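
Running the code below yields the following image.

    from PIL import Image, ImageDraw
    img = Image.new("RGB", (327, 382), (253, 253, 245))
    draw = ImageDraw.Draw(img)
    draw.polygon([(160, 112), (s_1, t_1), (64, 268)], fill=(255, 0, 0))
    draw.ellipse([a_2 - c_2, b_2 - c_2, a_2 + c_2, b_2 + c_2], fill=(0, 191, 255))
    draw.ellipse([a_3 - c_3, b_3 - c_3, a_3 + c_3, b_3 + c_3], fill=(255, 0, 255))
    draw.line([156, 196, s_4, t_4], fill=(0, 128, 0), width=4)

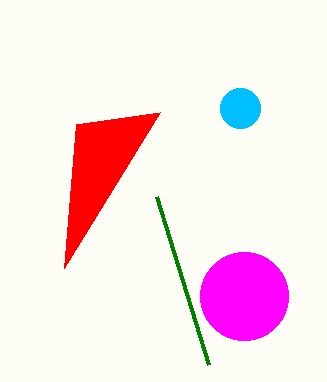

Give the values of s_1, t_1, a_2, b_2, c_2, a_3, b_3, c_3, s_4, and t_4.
s_1 = 76; t_1 = 124; a_2 = 240; b_2 = 108; c_2 = 20; a_3 = 244; b_3 = 296; c_3 = 44; s_4 = 208; t_4 = 364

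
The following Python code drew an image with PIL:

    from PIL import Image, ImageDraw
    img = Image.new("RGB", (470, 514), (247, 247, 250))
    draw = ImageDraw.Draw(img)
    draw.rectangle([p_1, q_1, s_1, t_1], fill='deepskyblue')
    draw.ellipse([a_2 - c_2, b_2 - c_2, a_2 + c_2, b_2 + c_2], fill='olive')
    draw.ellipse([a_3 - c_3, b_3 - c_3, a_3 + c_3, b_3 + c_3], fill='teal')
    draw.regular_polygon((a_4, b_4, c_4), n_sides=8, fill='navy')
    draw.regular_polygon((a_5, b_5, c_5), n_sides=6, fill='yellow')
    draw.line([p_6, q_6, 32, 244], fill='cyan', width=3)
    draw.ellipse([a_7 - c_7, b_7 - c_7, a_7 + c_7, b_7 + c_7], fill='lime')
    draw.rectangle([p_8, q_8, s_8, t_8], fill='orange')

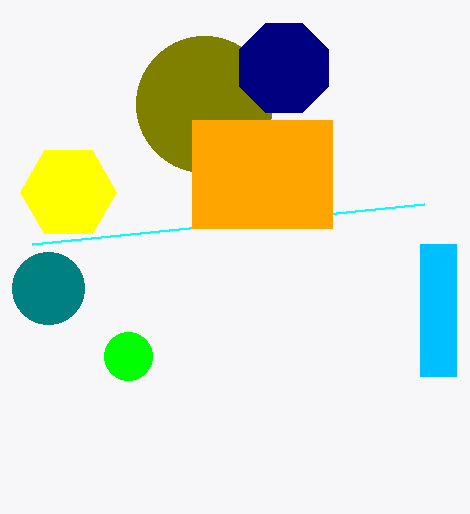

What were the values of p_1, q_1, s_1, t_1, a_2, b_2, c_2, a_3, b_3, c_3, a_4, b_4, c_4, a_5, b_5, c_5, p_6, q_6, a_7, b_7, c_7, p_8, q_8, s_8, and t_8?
p_1 = 420, q_1 = 244, s_1 = 456, t_1 = 376, a_2 = 204, b_2 = 104, c_2 = 68, a_3 = 48, b_3 = 288, c_3 = 36, a_4 = 284, b_4 = 68, c_4 = 48, a_5 = 68, b_5 = 192, c_5 = 48, p_6 = 424, q_6 = 204, a_7 = 128, b_7 = 356, c_7 = 24, p_8 = 192, q_8 = 120, s_8 = 332, t_8 = 228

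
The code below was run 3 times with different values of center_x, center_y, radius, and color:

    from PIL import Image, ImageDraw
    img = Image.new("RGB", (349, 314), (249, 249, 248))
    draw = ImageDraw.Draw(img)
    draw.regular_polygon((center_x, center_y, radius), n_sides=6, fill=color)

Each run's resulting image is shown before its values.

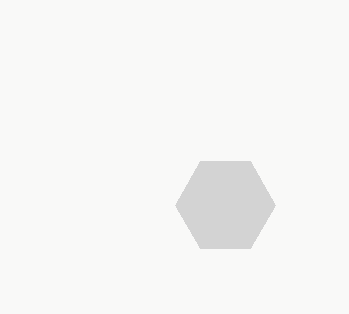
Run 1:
center_x = 225
center_y = 205
radius = 50
color = 'lightgray'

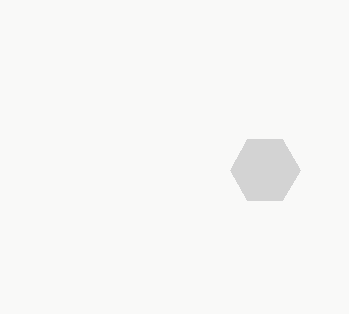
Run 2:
center_x = 265, center_y = 170, radius = 35, color = 'lightgray'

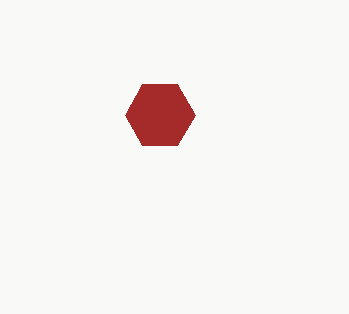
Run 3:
center_x = 160
center_y = 115
radius = 35
color = 'brown'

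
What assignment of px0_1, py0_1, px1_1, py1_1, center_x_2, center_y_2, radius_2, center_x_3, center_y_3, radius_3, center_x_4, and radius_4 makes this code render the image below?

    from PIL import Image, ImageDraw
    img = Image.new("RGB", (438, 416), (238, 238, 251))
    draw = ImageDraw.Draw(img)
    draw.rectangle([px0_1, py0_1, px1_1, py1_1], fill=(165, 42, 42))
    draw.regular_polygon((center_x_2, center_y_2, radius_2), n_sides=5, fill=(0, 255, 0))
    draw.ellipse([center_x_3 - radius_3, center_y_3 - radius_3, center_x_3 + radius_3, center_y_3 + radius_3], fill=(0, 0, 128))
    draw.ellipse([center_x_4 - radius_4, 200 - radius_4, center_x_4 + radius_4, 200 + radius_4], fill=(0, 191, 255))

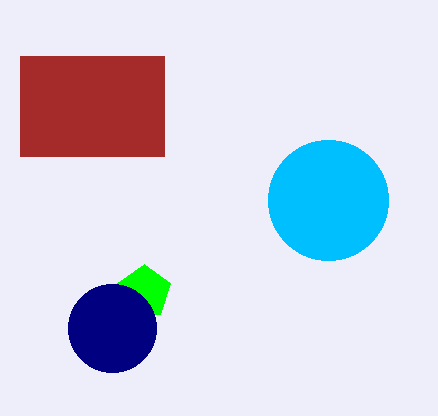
px0_1 = 20; py0_1 = 56; px1_1 = 164; py1_1 = 156; center_x_2 = 144; center_y_2 = 292; radius_2 = 28; center_x_3 = 112; center_y_3 = 328; radius_3 = 44; center_x_4 = 328; radius_4 = 60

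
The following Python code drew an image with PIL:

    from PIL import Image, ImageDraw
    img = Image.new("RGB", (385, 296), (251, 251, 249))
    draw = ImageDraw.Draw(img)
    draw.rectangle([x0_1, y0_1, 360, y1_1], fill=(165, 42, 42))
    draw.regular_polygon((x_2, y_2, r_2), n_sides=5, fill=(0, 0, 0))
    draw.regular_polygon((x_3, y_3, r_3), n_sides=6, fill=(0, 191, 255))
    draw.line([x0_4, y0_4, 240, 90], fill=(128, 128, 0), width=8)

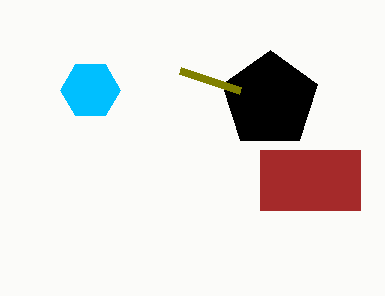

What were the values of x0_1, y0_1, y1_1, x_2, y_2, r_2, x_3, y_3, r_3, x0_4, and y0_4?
x0_1 = 260, y0_1 = 150, y1_1 = 210, x_2 = 270, y_2 = 100, r_2 = 50, x_3 = 90, y_3 = 90, r_3 = 30, x0_4 = 180, y0_4 = 70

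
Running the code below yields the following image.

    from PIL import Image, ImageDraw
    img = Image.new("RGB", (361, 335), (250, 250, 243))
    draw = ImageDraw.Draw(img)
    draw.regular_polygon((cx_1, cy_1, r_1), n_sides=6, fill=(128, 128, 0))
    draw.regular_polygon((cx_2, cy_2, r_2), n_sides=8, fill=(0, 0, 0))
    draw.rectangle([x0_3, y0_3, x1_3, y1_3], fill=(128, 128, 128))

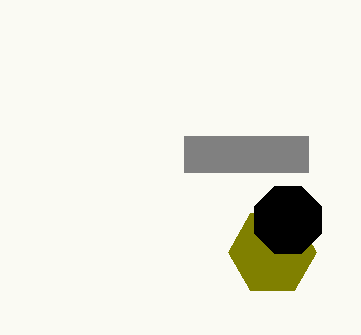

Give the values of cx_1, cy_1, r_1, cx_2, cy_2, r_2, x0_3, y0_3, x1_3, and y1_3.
cx_1 = 272
cy_1 = 252
r_1 = 44
cx_2 = 288
cy_2 = 220
r_2 = 36
x0_3 = 184
y0_3 = 136
x1_3 = 308
y1_3 = 172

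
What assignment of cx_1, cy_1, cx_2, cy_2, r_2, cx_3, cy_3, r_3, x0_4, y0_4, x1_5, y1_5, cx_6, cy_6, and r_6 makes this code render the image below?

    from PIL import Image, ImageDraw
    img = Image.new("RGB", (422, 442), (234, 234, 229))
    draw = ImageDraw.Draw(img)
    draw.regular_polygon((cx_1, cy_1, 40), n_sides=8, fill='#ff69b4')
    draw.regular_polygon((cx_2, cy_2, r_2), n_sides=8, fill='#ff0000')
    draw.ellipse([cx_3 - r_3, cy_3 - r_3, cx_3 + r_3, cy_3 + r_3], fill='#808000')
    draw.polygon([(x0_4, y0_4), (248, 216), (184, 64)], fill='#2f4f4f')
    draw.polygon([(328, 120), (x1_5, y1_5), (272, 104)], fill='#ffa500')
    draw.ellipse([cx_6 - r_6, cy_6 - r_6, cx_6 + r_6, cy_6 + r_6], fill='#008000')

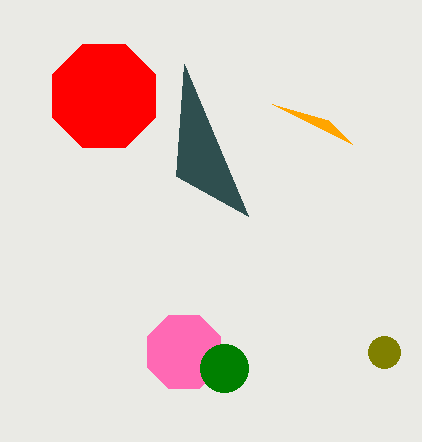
cx_1 = 184; cy_1 = 352; cx_2 = 104; cy_2 = 96; r_2 = 56; cx_3 = 384; cy_3 = 352; r_3 = 16; x0_4 = 176; y0_4 = 176; x1_5 = 352; y1_5 = 144; cx_6 = 224; cy_6 = 368; r_6 = 24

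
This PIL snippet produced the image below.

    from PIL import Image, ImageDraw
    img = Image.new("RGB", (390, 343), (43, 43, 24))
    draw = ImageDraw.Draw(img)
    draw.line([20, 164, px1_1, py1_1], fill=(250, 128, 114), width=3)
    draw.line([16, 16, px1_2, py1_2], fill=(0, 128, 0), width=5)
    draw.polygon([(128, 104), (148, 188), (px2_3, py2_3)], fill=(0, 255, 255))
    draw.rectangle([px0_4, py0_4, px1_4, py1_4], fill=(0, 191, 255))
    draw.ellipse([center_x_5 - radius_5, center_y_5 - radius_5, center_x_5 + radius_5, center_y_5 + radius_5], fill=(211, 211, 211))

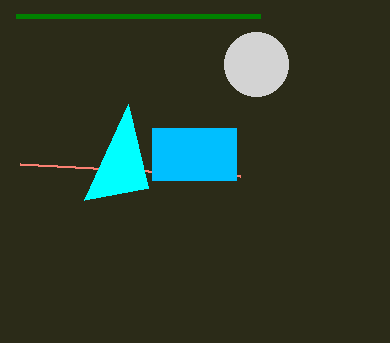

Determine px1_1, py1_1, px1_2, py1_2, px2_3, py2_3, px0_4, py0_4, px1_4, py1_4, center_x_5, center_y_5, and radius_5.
px1_1 = 240
py1_1 = 176
px1_2 = 260
py1_2 = 16
px2_3 = 84
py2_3 = 200
px0_4 = 152
py0_4 = 128
px1_4 = 236
py1_4 = 180
center_x_5 = 256
center_y_5 = 64
radius_5 = 32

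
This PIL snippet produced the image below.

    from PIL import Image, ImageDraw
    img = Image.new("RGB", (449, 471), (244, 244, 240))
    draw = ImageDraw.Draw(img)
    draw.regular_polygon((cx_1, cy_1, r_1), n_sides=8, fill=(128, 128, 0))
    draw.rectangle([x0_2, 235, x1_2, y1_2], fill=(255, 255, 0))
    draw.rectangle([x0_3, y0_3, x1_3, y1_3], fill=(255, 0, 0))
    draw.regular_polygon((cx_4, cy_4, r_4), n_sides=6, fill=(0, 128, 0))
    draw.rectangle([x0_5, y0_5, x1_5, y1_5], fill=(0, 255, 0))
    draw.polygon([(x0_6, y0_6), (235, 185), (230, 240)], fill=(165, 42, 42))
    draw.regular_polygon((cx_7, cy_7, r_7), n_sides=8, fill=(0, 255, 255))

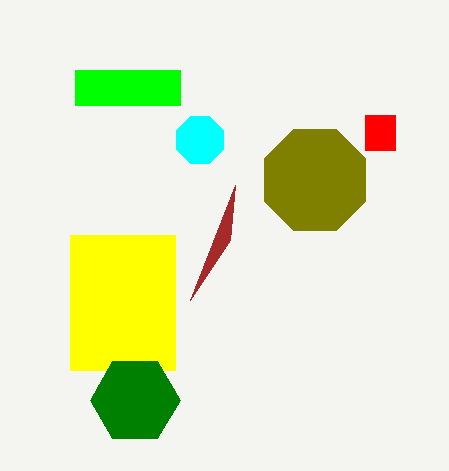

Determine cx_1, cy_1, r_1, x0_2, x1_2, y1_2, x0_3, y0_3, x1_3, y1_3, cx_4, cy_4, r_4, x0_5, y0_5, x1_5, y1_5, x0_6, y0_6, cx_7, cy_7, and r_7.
cx_1 = 315
cy_1 = 180
r_1 = 55
x0_2 = 70
x1_2 = 175
y1_2 = 370
x0_3 = 365
y0_3 = 115
x1_3 = 395
y1_3 = 150
cx_4 = 135
cy_4 = 400
r_4 = 45
x0_5 = 75
y0_5 = 70
x1_5 = 180
y1_5 = 105
x0_6 = 190
y0_6 = 300
cx_7 = 200
cy_7 = 140
r_7 = 25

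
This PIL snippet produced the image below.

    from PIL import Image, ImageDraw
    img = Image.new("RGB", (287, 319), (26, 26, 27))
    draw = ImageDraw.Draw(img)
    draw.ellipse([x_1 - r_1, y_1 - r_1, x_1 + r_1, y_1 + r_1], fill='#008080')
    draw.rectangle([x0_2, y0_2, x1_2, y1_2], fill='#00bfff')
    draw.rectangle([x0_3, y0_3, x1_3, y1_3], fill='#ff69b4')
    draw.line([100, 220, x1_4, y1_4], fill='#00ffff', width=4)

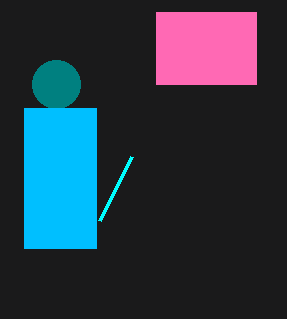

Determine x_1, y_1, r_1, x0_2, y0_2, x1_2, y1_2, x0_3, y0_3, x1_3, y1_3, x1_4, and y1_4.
x_1 = 56; y_1 = 84; r_1 = 24; x0_2 = 24; y0_2 = 108; x1_2 = 96; y1_2 = 248; x0_3 = 156; y0_3 = 12; x1_3 = 256; y1_3 = 84; x1_4 = 132; y1_4 = 156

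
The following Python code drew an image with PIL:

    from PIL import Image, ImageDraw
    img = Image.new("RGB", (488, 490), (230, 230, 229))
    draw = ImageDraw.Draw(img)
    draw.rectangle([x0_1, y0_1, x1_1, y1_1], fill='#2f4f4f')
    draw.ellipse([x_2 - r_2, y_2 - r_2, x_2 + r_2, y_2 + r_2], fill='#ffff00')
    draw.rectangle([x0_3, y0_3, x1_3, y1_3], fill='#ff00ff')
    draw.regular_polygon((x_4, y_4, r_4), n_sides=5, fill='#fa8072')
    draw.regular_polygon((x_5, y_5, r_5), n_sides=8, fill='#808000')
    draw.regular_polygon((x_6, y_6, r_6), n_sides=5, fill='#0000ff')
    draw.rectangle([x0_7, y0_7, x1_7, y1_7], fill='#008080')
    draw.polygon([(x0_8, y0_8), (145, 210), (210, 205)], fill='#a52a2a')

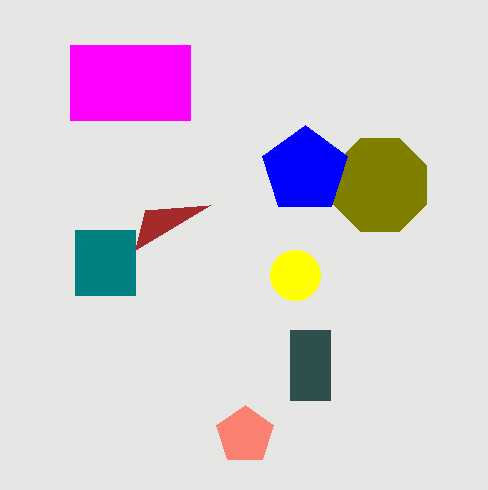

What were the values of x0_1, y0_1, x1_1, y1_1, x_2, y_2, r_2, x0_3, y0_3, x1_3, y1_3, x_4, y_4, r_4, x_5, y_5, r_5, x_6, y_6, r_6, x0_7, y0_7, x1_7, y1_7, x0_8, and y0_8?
x0_1 = 290
y0_1 = 330
x1_1 = 330
y1_1 = 400
x_2 = 295
y_2 = 275
r_2 = 25
x0_3 = 70
y0_3 = 45
x1_3 = 190
y1_3 = 120
x_4 = 245
y_4 = 435
r_4 = 30
x_5 = 380
y_5 = 185
r_5 = 50
x_6 = 305
y_6 = 170
r_6 = 45
x0_7 = 75
y0_7 = 230
x1_7 = 135
y1_7 = 295
x0_8 = 135
y0_8 = 250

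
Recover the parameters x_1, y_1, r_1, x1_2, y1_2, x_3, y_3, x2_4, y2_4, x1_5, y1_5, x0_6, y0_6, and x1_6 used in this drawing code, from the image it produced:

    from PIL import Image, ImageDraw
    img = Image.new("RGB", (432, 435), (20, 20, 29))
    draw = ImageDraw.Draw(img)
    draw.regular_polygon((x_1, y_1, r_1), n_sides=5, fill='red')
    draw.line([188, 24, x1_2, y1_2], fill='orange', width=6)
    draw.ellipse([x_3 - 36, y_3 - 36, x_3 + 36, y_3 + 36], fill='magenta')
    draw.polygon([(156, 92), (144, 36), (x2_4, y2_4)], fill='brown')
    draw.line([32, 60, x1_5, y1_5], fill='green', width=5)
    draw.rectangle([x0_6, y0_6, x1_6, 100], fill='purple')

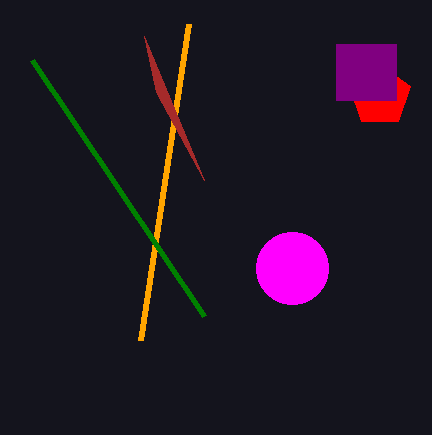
x_1 = 380, y_1 = 96, r_1 = 32, x1_2 = 140, y1_2 = 340, x_3 = 292, y_3 = 268, x2_4 = 204, y2_4 = 180, x1_5 = 204, y1_5 = 316, x0_6 = 336, y0_6 = 44, x1_6 = 396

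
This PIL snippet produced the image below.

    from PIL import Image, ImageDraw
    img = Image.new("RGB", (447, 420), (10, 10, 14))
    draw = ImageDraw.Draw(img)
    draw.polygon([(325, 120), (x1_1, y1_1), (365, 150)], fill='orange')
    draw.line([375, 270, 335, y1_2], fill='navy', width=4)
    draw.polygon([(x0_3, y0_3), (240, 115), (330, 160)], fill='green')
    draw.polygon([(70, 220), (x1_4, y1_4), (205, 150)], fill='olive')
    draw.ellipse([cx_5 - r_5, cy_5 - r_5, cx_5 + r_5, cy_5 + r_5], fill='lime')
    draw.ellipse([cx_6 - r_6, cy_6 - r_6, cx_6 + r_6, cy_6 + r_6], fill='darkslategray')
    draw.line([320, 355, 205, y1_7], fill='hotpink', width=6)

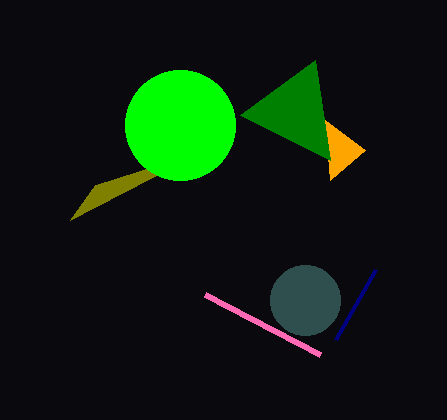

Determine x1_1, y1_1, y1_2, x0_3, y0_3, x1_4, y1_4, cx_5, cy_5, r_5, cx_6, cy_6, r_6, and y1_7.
x1_1 = 330; y1_1 = 180; y1_2 = 340; x0_3 = 315; y0_3 = 60; x1_4 = 95; y1_4 = 185; cx_5 = 180; cy_5 = 125; r_5 = 55; cx_6 = 305; cy_6 = 300; r_6 = 35; y1_7 = 295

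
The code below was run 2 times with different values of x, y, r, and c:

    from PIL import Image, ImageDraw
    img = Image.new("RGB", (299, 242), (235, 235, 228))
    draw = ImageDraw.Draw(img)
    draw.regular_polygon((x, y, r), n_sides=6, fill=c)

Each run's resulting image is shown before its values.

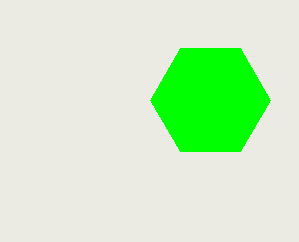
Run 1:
x = 210, y = 100, r = 60, c = 'lime'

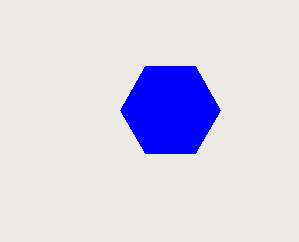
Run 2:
x = 170; y = 110; r = 50; c = 'blue'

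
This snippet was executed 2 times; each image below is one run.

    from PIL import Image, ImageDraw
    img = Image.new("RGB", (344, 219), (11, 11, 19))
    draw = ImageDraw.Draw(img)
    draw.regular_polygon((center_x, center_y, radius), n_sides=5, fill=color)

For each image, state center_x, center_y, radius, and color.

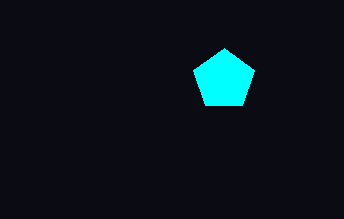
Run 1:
center_x = 224
center_y = 80
radius = 32
color = 'cyan'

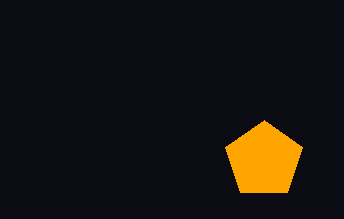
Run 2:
center_x = 264
center_y = 160
radius = 40
color = 'orange'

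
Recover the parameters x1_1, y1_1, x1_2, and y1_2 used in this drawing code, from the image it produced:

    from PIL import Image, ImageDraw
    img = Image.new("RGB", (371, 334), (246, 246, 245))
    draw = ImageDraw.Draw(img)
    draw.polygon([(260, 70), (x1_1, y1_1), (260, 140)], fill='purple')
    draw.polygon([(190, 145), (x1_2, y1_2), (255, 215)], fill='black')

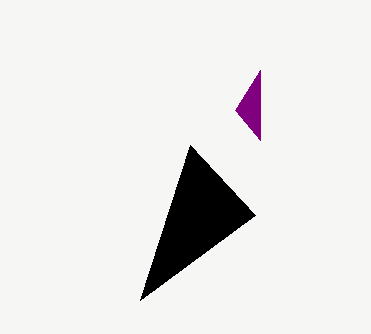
x1_1 = 235; y1_1 = 110; x1_2 = 140; y1_2 = 300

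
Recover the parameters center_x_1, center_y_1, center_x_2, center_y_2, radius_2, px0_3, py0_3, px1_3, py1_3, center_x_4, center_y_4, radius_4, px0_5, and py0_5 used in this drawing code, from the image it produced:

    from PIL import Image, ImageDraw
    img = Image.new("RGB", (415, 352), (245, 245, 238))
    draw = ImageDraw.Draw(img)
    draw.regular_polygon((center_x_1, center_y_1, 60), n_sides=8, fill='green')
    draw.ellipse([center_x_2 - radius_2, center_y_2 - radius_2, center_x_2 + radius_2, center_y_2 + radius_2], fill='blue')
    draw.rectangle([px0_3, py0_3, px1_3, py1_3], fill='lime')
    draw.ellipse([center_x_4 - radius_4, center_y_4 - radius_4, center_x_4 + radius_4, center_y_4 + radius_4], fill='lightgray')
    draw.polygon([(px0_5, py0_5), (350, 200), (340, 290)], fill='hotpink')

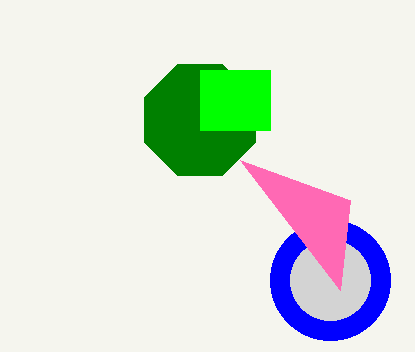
center_x_1 = 200, center_y_1 = 120, center_x_2 = 330, center_y_2 = 280, radius_2 = 60, px0_3 = 200, py0_3 = 70, px1_3 = 270, py1_3 = 130, center_x_4 = 330, center_y_4 = 280, radius_4 = 40, px0_5 = 240, py0_5 = 160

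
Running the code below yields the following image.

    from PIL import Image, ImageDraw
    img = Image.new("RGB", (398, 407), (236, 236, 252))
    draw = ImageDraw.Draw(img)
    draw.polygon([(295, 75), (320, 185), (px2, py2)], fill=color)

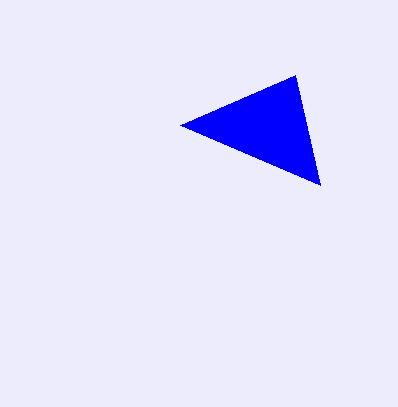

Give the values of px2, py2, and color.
px2 = 180, py2 = 125, color = 'blue'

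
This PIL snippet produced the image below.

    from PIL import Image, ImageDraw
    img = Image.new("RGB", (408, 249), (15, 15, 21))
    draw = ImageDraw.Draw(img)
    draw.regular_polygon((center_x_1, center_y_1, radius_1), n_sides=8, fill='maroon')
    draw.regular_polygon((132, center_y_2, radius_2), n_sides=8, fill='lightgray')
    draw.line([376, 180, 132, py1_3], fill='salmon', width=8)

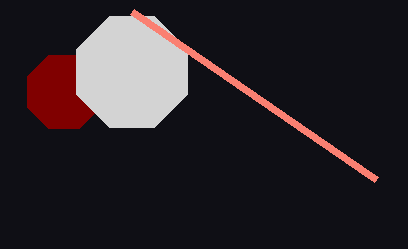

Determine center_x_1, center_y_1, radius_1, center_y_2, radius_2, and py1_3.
center_x_1 = 64, center_y_1 = 92, radius_1 = 40, center_y_2 = 72, radius_2 = 60, py1_3 = 12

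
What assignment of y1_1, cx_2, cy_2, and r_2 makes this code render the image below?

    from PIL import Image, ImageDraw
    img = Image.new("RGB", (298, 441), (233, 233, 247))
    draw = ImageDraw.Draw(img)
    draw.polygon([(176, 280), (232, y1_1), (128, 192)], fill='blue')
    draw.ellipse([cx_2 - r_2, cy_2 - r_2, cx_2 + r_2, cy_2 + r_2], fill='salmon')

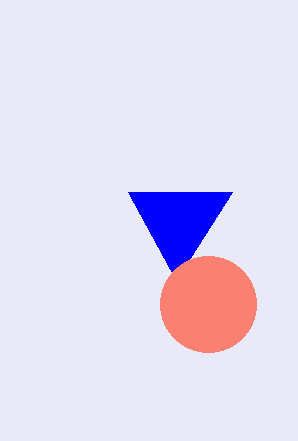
y1_1 = 192
cx_2 = 208
cy_2 = 304
r_2 = 48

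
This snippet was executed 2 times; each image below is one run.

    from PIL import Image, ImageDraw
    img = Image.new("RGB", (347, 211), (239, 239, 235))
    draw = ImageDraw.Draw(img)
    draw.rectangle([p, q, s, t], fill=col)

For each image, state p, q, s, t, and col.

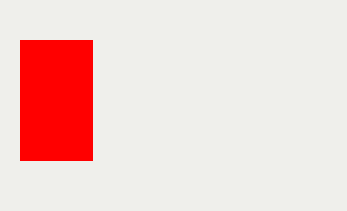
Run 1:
p = 20; q = 40; s = 92; t = 160; col = 'red'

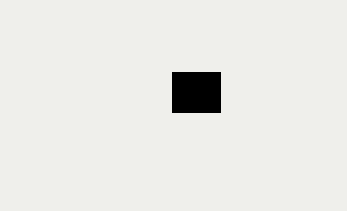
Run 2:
p = 172
q = 72
s = 220
t = 112
col = 'black'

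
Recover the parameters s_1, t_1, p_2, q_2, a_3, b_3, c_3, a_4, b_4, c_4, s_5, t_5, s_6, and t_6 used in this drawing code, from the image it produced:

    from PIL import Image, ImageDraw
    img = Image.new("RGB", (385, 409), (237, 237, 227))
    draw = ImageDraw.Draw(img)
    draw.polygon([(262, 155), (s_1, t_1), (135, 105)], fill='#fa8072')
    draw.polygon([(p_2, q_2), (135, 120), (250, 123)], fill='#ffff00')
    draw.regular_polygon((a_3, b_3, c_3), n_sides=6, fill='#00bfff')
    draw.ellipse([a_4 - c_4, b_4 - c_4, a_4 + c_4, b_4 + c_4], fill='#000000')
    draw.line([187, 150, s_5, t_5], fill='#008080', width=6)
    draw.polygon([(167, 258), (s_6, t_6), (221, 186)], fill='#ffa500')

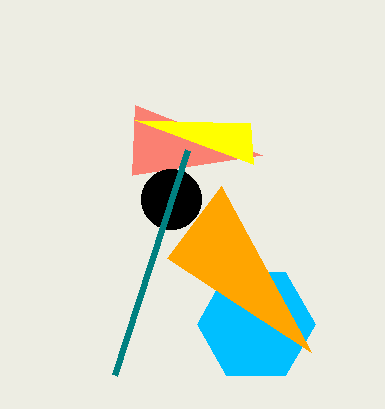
s_1 = 132
t_1 = 175
p_2 = 253
q_2 = 164
a_3 = 256
b_3 = 324
c_3 = 59
a_4 = 171
b_4 = 199
c_4 = 30
s_5 = 114
t_5 = 375
s_6 = 311
t_6 = 352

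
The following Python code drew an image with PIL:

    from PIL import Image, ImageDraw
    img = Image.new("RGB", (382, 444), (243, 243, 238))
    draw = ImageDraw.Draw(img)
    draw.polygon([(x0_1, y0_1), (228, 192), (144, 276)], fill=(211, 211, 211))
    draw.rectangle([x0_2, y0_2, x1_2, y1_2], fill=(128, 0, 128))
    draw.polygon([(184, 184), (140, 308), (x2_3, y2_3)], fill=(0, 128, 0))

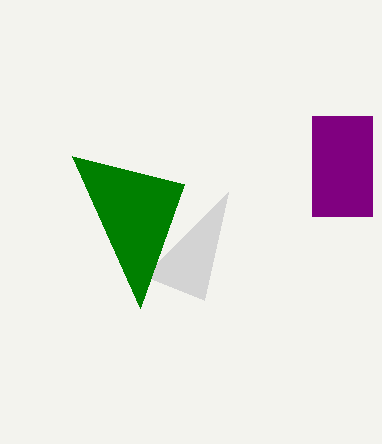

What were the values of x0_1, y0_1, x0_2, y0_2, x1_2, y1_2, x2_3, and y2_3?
x0_1 = 204; y0_1 = 300; x0_2 = 312; y0_2 = 116; x1_2 = 372; y1_2 = 216; x2_3 = 72; y2_3 = 156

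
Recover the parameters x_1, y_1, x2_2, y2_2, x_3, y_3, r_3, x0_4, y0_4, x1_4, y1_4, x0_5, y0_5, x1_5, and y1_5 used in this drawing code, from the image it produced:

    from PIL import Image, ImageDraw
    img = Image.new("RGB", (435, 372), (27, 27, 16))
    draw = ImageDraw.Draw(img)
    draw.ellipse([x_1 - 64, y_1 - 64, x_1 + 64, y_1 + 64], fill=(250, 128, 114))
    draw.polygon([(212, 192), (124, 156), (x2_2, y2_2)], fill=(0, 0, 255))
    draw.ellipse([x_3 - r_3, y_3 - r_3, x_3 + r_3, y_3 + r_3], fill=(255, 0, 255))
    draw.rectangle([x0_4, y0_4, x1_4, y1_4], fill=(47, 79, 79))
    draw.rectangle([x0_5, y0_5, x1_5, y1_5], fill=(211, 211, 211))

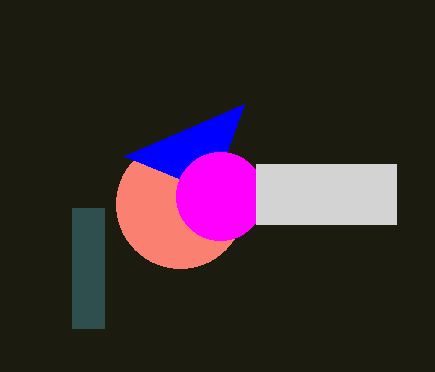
x_1 = 180
y_1 = 204
x2_2 = 244
y2_2 = 104
x_3 = 220
y_3 = 196
r_3 = 44
x0_4 = 72
y0_4 = 208
x1_4 = 104
y1_4 = 328
x0_5 = 256
y0_5 = 164
x1_5 = 396
y1_5 = 224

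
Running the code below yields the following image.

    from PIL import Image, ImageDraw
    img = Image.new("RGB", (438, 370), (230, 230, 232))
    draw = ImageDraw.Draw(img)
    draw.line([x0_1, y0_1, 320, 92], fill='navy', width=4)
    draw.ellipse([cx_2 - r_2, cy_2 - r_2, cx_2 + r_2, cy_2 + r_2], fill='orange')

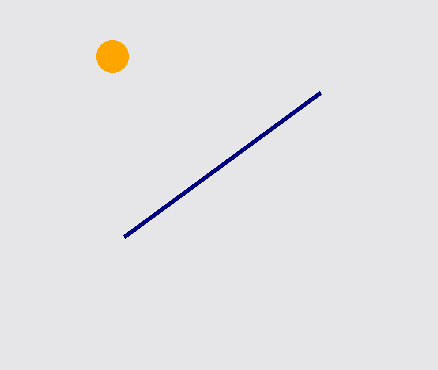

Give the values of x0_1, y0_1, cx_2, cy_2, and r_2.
x0_1 = 124, y0_1 = 236, cx_2 = 112, cy_2 = 56, r_2 = 16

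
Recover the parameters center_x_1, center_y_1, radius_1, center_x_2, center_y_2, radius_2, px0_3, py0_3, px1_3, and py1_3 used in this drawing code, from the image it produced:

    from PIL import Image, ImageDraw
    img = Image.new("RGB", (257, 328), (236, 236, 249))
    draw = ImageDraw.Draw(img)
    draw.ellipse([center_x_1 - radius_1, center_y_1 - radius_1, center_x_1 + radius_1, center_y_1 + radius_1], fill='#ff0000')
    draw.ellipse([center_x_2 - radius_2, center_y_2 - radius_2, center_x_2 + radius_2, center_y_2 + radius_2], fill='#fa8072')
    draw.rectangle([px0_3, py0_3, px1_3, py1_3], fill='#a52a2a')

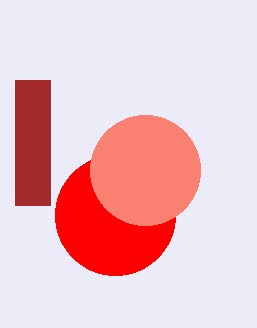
center_x_1 = 115, center_y_1 = 215, radius_1 = 60, center_x_2 = 145, center_y_2 = 170, radius_2 = 55, px0_3 = 15, py0_3 = 80, px1_3 = 50, py1_3 = 205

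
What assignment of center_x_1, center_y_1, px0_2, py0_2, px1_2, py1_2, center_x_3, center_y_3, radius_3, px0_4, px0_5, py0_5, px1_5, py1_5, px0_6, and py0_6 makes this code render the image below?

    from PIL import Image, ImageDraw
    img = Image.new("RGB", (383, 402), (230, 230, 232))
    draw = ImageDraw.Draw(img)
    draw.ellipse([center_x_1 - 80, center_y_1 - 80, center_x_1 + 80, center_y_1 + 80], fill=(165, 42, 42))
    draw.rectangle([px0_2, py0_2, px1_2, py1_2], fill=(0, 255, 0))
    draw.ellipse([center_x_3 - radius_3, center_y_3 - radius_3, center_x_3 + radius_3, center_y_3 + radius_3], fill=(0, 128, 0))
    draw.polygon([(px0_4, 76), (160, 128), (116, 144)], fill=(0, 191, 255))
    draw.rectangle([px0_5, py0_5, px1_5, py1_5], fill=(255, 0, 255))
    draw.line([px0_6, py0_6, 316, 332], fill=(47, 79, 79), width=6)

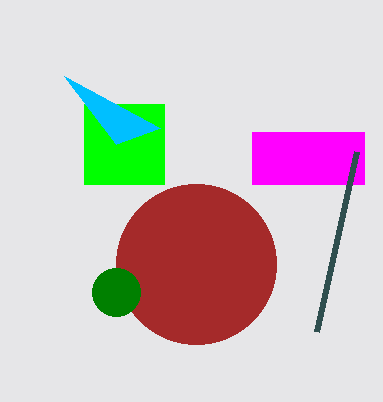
center_x_1 = 196, center_y_1 = 264, px0_2 = 84, py0_2 = 104, px1_2 = 164, py1_2 = 184, center_x_3 = 116, center_y_3 = 292, radius_3 = 24, px0_4 = 64, px0_5 = 252, py0_5 = 132, px1_5 = 364, py1_5 = 184, px0_6 = 356, py0_6 = 152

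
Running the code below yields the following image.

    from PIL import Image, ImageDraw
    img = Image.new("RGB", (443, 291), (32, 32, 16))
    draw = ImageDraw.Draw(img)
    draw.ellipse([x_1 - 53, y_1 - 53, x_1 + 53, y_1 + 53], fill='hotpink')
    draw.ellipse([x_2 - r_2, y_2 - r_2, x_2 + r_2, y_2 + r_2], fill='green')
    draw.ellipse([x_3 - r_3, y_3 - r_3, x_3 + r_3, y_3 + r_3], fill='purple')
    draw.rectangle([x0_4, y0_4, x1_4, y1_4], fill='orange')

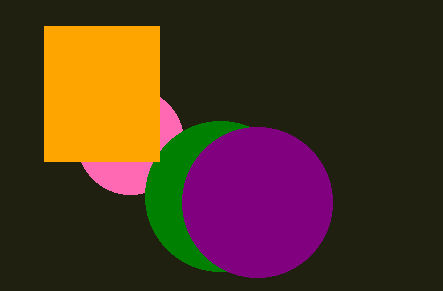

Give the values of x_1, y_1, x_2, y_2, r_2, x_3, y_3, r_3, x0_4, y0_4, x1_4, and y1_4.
x_1 = 130, y_1 = 141, x_2 = 220, y_2 = 196, r_2 = 75, x_3 = 257, y_3 = 202, r_3 = 75, x0_4 = 44, y0_4 = 26, x1_4 = 159, y1_4 = 161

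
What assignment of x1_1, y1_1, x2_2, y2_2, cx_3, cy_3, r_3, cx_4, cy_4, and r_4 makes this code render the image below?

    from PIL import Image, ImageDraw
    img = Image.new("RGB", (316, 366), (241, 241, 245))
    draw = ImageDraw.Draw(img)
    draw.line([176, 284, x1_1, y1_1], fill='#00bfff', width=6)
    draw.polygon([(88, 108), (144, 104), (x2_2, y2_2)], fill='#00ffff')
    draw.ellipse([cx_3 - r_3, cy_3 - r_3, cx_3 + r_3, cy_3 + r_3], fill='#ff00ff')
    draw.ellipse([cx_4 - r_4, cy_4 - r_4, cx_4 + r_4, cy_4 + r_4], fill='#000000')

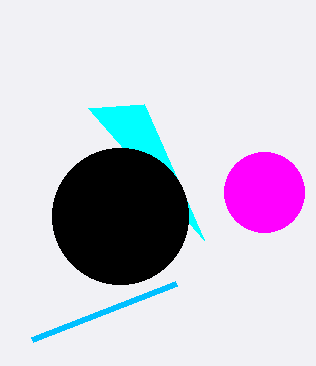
x1_1 = 32; y1_1 = 340; x2_2 = 204; y2_2 = 240; cx_3 = 264; cy_3 = 192; r_3 = 40; cx_4 = 120; cy_4 = 216; r_4 = 68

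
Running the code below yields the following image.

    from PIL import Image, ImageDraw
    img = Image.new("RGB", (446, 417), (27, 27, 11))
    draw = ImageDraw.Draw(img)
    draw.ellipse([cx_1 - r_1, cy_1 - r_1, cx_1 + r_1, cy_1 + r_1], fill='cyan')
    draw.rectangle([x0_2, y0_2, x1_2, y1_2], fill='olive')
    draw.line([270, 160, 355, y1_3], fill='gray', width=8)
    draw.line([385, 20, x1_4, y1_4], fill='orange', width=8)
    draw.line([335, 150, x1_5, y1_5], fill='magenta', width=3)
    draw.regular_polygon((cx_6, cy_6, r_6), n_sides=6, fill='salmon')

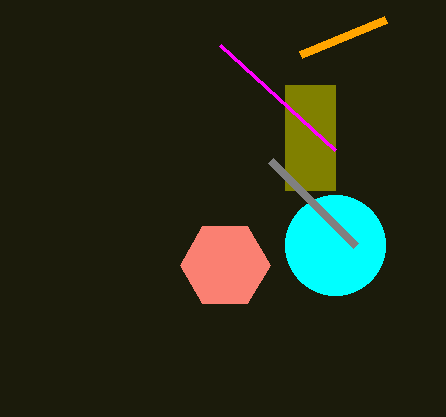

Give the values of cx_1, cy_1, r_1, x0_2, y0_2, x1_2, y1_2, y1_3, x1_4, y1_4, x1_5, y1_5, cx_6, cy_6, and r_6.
cx_1 = 335, cy_1 = 245, r_1 = 50, x0_2 = 285, y0_2 = 85, x1_2 = 335, y1_2 = 190, y1_3 = 245, x1_4 = 300, y1_4 = 55, x1_5 = 220, y1_5 = 45, cx_6 = 225, cy_6 = 265, r_6 = 45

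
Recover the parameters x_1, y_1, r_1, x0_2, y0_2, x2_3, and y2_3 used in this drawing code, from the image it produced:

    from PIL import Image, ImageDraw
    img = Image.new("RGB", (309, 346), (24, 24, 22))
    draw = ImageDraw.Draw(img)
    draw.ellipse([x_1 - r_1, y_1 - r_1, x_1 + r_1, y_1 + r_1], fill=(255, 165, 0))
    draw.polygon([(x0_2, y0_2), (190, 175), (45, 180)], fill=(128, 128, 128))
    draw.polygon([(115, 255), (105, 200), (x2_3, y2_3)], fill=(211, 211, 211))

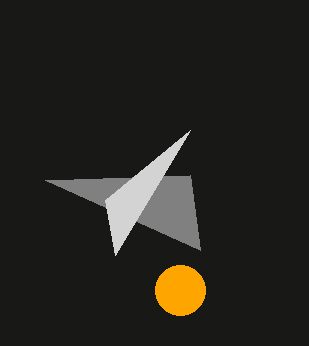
x_1 = 180, y_1 = 290, r_1 = 25, x0_2 = 200, y0_2 = 250, x2_3 = 190, y2_3 = 130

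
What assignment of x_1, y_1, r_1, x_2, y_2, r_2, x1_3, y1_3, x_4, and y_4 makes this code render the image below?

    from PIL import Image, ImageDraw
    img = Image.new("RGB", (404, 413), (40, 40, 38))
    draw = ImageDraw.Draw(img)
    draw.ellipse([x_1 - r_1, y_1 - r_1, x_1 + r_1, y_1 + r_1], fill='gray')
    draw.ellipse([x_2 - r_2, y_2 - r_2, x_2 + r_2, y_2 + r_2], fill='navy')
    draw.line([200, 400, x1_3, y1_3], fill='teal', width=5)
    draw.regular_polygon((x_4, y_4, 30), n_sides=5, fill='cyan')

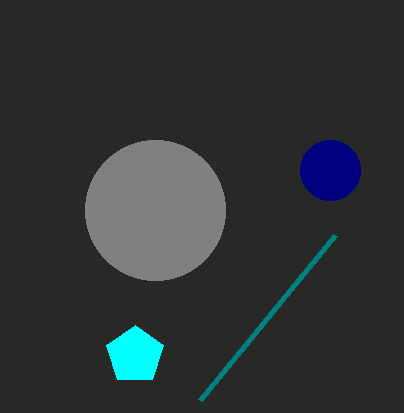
x_1 = 155; y_1 = 210; r_1 = 70; x_2 = 330; y_2 = 170; r_2 = 30; x1_3 = 335; y1_3 = 235; x_4 = 135; y_4 = 355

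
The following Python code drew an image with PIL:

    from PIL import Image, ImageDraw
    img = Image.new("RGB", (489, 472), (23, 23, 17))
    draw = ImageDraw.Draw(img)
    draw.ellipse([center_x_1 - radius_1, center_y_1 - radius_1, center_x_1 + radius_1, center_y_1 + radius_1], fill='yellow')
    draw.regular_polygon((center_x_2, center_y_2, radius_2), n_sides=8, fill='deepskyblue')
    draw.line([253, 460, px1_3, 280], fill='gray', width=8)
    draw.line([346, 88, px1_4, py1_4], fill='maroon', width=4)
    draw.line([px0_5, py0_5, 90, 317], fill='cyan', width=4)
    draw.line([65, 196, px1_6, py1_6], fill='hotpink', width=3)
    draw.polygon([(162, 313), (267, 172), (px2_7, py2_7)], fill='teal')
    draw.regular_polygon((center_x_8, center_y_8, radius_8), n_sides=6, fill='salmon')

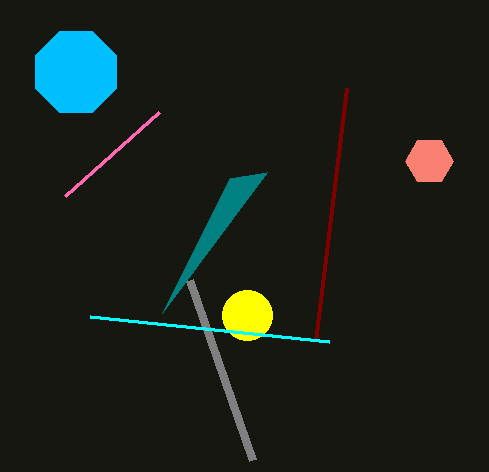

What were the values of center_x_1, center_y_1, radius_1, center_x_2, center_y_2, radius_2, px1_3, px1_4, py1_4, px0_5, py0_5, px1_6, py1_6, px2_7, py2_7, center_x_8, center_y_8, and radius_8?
center_x_1 = 247
center_y_1 = 315
radius_1 = 25
center_x_2 = 76
center_y_2 = 72
radius_2 = 44
px1_3 = 190
px1_4 = 315
py1_4 = 341
px0_5 = 329
py0_5 = 342
px1_6 = 159
py1_6 = 112
px2_7 = 230
py2_7 = 178
center_x_8 = 429
center_y_8 = 161
radius_8 = 24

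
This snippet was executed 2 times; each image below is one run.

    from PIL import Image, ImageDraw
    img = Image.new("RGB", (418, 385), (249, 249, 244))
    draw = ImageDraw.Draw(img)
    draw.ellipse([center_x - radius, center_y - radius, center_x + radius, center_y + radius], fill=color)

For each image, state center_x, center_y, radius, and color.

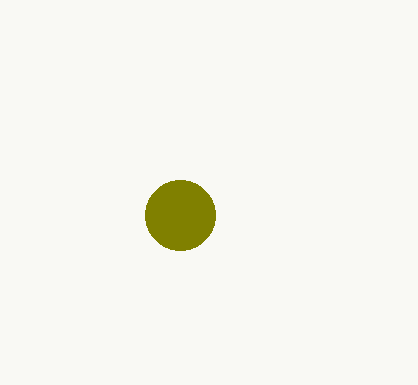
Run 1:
center_x = 180, center_y = 215, radius = 35, color = 'olive'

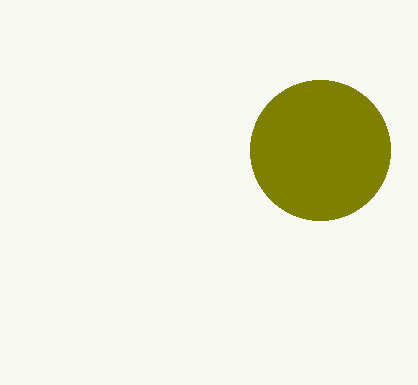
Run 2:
center_x = 320, center_y = 150, radius = 70, color = 'olive'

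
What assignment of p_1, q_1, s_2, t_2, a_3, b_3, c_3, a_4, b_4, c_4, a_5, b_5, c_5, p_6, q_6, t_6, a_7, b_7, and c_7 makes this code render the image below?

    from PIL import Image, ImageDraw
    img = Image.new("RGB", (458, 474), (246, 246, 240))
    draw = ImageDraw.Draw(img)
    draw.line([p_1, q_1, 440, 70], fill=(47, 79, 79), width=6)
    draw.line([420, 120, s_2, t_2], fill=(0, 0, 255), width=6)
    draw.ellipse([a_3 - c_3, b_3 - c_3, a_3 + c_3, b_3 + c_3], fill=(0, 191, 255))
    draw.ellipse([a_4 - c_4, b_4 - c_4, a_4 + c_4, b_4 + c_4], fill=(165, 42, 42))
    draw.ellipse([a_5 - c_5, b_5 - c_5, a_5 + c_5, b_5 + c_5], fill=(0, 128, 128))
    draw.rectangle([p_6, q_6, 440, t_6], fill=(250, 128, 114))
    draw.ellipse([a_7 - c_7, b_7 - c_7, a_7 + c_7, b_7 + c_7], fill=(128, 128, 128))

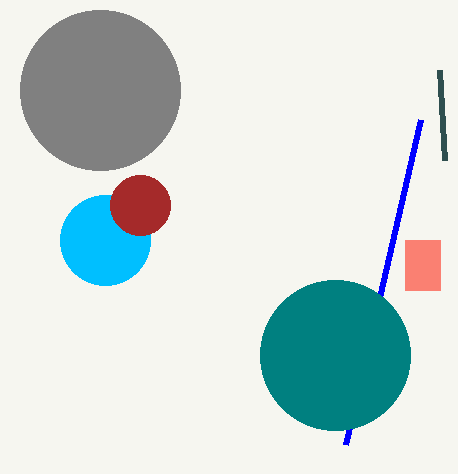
p_1 = 445; q_1 = 160; s_2 = 345; t_2 = 445; a_3 = 105; b_3 = 240; c_3 = 45; a_4 = 140; b_4 = 205; c_4 = 30; a_5 = 335; b_5 = 355; c_5 = 75; p_6 = 405; q_6 = 240; t_6 = 290; a_7 = 100; b_7 = 90; c_7 = 80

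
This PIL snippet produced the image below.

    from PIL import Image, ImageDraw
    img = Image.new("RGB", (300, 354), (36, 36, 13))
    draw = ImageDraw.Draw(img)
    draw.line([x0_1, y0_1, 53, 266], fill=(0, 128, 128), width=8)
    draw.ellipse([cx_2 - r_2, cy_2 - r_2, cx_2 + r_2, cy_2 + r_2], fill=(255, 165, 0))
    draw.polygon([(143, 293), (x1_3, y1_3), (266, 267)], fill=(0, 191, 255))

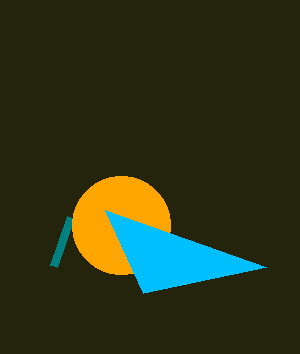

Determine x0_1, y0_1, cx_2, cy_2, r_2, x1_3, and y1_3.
x0_1 = 70; y0_1 = 217; cx_2 = 121; cy_2 = 225; r_2 = 49; x1_3 = 105; y1_3 = 210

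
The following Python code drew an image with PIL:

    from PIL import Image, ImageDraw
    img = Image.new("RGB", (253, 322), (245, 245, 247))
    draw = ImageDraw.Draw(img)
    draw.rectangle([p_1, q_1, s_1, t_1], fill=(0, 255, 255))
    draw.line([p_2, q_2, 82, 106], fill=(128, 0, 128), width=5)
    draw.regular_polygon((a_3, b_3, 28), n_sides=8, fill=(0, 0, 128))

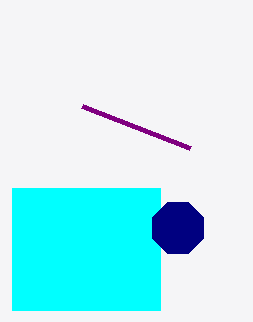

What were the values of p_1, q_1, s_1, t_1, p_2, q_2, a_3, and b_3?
p_1 = 12; q_1 = 188; s_1 = 160; t_1 = 310; p_2 = 190; q_2 = 148; a_3 = 178; b_3 = 228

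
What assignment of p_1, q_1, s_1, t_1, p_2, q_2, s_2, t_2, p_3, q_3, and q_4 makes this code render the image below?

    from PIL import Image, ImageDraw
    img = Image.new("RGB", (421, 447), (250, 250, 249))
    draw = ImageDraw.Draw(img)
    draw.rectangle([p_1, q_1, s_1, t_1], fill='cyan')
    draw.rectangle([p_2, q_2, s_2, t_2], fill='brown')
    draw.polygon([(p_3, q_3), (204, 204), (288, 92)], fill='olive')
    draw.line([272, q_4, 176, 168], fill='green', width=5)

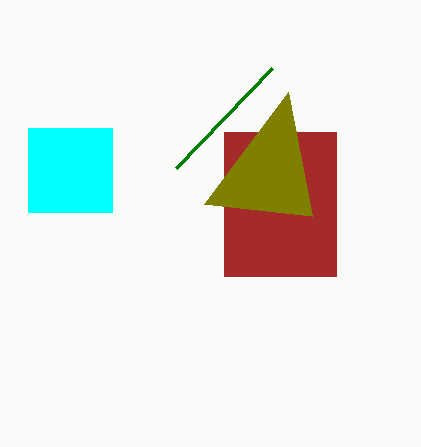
p_1 = 28; q_1 = 128; s_1 = 112; t_1 = 212; p_2 = 224; q_2 = 132; s_2 = 336; t_2 = 276; p_3 = 312; q_3 = 216; q_4 = 68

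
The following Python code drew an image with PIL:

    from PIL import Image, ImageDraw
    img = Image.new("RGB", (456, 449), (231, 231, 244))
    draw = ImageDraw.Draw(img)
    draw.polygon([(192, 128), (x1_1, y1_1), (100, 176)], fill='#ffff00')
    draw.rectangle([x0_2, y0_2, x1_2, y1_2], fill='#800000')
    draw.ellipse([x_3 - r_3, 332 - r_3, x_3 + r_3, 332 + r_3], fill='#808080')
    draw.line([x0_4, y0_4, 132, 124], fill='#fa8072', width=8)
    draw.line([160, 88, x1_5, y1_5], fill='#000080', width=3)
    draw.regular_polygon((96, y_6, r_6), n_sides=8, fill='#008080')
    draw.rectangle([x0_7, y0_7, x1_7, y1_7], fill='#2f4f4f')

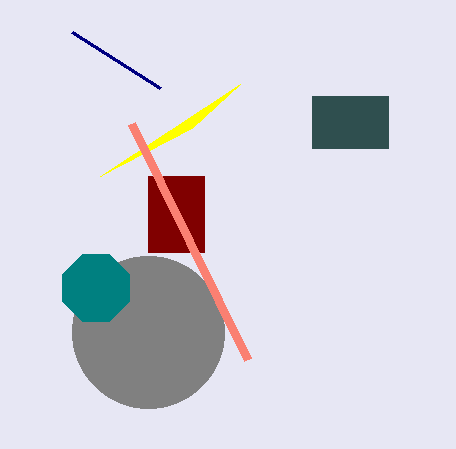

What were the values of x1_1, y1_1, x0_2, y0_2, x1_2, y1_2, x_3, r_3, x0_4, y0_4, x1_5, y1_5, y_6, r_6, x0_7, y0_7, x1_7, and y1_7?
x1_1 = 240, y1_1 = 84, x0_2 = 148, y0_2 = 176, x1_2 = 204, y1_2 = 252, x_3 = 148, r_3 = 76, x0_4 = 248, y0_4 = 360, x1_5 = 72, y1_5 = 32, y_6 = 288, r_6 = 36, x0_7 = 312, y0_7 = 96, x1_7 = 388, y1_7 = 148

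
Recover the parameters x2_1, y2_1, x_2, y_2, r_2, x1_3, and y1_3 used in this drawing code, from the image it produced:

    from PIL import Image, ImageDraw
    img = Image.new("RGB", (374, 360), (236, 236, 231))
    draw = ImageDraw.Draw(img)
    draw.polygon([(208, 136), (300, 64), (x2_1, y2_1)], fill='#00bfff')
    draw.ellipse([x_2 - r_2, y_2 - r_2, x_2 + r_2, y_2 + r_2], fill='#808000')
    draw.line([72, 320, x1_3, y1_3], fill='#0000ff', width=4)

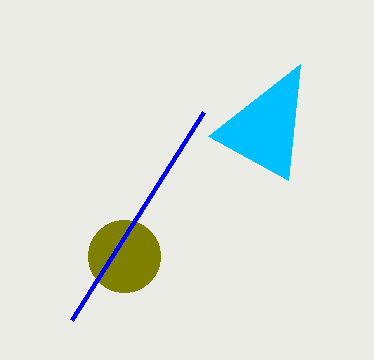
x2_1 = 288, y2_1 = 180, x_2 = 124, y_2 = 256, r_2 = 36, x1_3 = 204, y1_3 = 112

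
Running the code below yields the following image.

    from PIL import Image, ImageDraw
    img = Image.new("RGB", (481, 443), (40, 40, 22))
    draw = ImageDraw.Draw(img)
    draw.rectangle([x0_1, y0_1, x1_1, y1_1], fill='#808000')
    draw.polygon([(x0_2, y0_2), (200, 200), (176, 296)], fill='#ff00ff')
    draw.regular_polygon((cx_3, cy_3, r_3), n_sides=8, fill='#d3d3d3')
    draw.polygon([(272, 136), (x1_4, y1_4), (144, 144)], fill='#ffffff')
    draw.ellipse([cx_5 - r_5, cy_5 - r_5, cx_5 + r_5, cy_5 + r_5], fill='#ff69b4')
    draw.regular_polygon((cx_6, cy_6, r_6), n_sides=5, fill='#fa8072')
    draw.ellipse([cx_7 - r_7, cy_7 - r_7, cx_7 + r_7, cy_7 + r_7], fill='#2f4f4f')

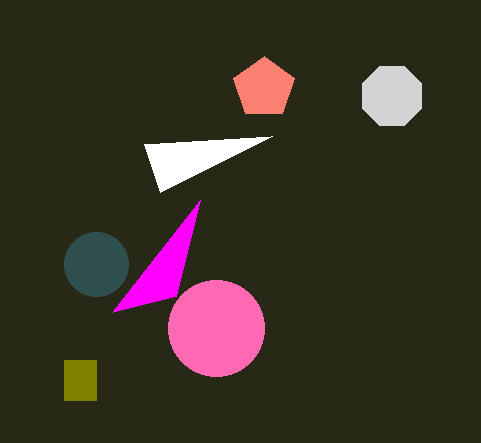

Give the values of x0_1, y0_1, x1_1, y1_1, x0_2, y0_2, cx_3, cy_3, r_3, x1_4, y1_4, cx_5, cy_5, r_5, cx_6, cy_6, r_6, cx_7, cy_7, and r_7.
x0_1 = 64, y0_1 = 360, x1_1 = 96, y1_1 = 400, x0_2 = 112, y0_2 = 312, cx_3 = 392, cy_3 = 96, r_3 = 32, x1_4 = 160, y1_4 = 192, cx_5 = 216, cy_5 = 328, r_5 = 48, cx_6 = 264, cy_6 = 88, r_6 = 32, cx_7 = 96, cy_7 = 264, r_7 = 32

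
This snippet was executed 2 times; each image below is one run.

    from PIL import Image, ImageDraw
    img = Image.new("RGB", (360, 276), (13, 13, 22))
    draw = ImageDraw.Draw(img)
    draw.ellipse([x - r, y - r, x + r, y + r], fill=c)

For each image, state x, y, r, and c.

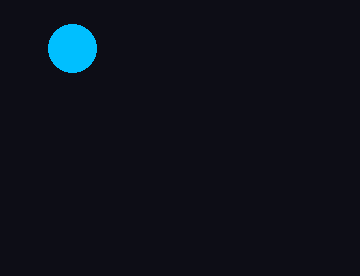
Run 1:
x = 72; y = 48; r = 24; c = 'deepskyblue'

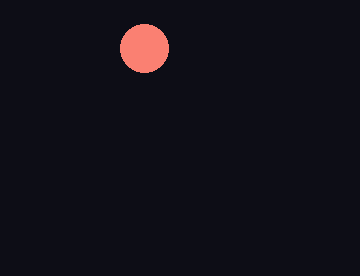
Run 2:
x = 144
y = 48
r = 24
c = 'salmon'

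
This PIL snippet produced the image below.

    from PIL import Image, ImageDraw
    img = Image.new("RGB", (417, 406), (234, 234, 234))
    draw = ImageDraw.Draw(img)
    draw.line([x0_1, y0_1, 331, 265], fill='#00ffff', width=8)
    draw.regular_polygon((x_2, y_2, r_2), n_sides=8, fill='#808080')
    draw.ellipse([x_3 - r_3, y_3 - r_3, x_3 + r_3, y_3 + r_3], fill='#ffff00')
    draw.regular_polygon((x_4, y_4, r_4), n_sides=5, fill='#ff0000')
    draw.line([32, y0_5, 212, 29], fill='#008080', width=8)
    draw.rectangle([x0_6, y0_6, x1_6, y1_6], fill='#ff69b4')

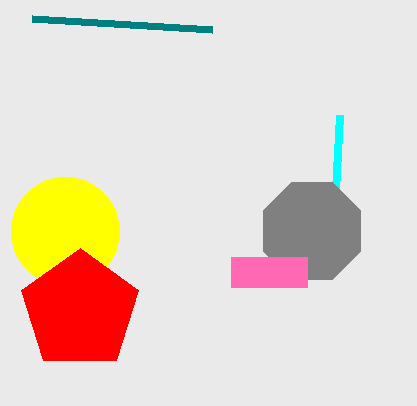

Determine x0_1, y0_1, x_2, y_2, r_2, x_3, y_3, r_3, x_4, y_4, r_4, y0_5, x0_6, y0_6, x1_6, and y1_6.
x0_1 = 339, y0_1 = 115, x_2 = 312, y_2 = 231, r_2 = 53, x_3 = 65, y_3 = 231, r_3 = 54, x_4 = 80, y_4 = 310, r_4 = 62, y0_5 = 18, x0_6 = 231, y0_6 = 257, x1_6 = 307, y1_6 = 287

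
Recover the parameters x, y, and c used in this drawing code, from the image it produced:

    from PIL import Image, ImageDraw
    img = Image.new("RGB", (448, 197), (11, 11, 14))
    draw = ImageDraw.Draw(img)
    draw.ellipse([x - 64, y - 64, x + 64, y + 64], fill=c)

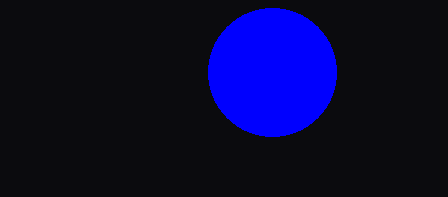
x = 272; y = 72; c = 'blue'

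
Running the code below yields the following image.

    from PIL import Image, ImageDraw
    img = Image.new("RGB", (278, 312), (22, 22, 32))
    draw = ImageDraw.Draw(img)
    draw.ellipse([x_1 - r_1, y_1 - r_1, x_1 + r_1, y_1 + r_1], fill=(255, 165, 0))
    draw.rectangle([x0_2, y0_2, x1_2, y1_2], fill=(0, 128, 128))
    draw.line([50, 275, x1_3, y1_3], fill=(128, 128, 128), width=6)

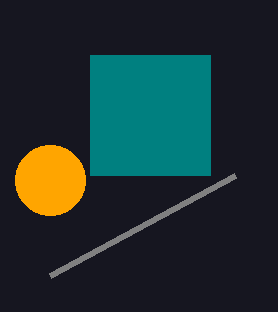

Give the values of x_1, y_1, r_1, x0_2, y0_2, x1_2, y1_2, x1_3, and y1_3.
x_1 = 50, y_1 = 180, r_1 = 35, x0_2 = 90, y0_2 = 55, x1_2 = 210, y1_2 = 175, x1_3 = 235, y1_3 = 175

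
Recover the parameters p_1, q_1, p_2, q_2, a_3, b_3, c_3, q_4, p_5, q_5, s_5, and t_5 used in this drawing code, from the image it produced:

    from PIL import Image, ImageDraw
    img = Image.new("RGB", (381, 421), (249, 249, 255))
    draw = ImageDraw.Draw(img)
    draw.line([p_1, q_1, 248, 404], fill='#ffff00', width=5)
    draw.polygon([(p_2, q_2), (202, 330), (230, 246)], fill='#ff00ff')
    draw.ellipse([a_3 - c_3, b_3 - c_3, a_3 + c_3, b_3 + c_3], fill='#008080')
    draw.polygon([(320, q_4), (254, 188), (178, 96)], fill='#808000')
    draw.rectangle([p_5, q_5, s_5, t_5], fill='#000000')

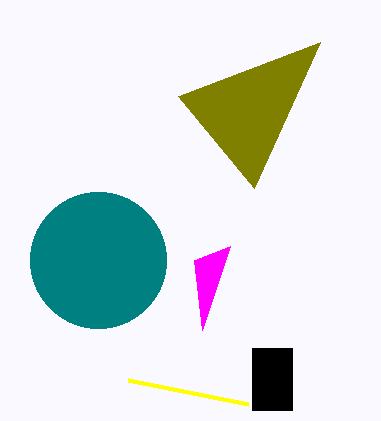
p_1 = 128; q_1 = 380; p_2 = 194; q_2 = 260; a_3 = 98; b_3 = 260; c_3 = 68; q_4 = 42; p_5 = 252; q_5 = 348; s_5 = 292; t_5 = 410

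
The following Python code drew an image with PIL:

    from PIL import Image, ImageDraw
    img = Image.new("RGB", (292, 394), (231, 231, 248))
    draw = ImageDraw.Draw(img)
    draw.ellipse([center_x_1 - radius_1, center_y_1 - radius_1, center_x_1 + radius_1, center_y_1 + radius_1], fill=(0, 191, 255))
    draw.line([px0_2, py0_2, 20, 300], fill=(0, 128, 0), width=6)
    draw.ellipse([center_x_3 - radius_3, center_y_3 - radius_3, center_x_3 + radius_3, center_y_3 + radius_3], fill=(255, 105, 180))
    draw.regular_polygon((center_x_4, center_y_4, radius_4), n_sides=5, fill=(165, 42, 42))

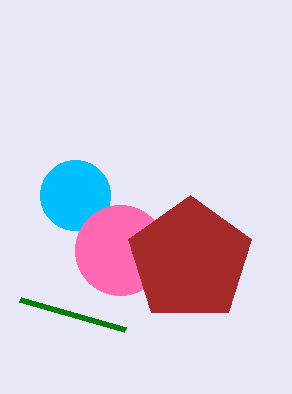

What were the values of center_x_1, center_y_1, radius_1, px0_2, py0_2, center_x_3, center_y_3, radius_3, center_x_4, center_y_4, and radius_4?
center_x_1 = 75
center_y_1 = 195
radius_1 = 35
px0_2 = 125
py0_2 = 330
center_x_3 = 120
center_y_3 = 250
radius_3 = 45
center_x_4 = 190
center_y_4 = 260
radius_4 = 65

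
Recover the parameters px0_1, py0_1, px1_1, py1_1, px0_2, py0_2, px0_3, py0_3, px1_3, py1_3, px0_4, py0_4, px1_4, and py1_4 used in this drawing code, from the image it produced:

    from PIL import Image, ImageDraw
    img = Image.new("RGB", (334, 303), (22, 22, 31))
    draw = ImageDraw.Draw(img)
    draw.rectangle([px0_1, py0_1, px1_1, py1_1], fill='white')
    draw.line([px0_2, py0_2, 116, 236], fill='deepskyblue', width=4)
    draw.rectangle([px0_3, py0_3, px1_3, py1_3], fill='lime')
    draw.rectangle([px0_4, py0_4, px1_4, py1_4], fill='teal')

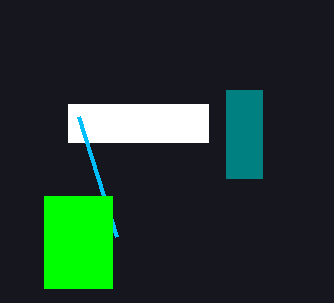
px0_1 = 68; py0_1 = 104; px1_1 = 208; py1_1 = 142; px0_2 = 78; py0_2 = 116; px0_3 = 44; py0_3 = 196; px1_3 = 112; py1_3 = 288; px0_4 = 226; py0_4 = 90; px1_4 = 262; py1_4 = 178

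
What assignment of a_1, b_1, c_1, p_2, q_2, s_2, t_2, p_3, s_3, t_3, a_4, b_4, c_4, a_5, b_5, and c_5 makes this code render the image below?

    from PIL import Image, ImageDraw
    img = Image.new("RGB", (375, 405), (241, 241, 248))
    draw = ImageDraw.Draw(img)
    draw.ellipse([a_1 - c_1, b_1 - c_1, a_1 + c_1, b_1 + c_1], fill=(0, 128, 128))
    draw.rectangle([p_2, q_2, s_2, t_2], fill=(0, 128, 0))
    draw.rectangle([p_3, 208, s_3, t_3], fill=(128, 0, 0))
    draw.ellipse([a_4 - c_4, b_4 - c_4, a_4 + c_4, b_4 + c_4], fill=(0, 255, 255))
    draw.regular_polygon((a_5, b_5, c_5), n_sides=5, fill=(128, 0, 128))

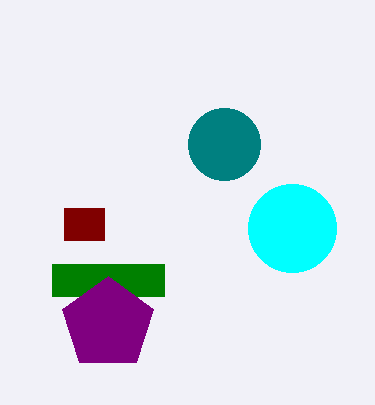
a_1 = 224; b_1 = 144; c_1 = 36; p_2 = 52; q_2 = 264; s_2 = 164; t_2 = 296; p_3 = 64; s_3 = 104; t_3 = 240; a_4 = 292; b_4 = 228; c_4 = 44; a_5 = 108; b_5 = 324; c_5 = 48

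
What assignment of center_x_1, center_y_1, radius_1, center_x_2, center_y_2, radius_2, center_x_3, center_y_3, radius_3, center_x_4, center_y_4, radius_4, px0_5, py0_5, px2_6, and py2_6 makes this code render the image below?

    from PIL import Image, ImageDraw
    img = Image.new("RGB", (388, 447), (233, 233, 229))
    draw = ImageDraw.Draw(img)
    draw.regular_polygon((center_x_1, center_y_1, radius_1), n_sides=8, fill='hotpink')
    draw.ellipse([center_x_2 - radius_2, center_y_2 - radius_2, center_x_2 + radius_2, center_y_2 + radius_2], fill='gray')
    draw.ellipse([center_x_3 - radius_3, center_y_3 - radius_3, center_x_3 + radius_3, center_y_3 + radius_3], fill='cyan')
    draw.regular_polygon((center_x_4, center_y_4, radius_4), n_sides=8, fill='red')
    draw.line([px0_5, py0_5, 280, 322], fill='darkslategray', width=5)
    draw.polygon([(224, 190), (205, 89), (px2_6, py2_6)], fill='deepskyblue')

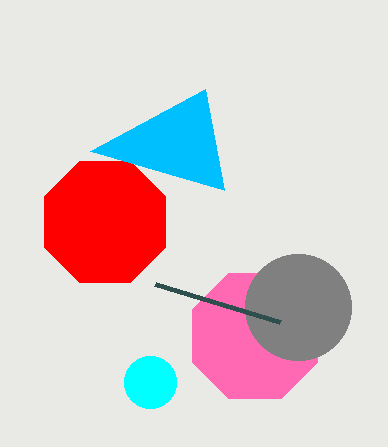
center_x_1 = 255, center_y_1 = 336, radius_1 = 68, center_x_2 = 298, center_y_2 = 307, radius_2 = 53, center_x_3 = 150, center_y_3 = 382, radius_3 = 26, center_x_4 = 105, center_y_4 = 222, radius_4 = 66, px0_5 = 155, py0_5 = 284, px2_6 = 90, py2_6 = 151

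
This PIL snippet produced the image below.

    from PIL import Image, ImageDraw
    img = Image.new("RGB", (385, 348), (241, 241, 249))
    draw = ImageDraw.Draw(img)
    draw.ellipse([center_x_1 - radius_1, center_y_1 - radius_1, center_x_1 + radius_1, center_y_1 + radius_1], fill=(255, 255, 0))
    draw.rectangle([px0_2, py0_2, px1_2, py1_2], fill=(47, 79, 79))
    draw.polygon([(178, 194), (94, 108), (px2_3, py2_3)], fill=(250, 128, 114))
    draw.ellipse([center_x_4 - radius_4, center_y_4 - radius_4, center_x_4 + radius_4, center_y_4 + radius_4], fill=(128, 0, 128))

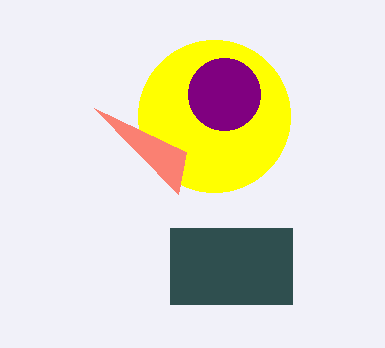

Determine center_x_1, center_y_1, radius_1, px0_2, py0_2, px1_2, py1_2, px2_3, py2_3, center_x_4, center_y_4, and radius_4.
center_x_1 = 214, center_y_1 = 116, radius_1 = 76, px0_2 = 170, py0_2 = 228, px1_2 = 292, py1_2 = 304, px2_3 = 186, py2_3 = 152, center_x_4 = 224, center_y_4 = 94, radius_4 = 36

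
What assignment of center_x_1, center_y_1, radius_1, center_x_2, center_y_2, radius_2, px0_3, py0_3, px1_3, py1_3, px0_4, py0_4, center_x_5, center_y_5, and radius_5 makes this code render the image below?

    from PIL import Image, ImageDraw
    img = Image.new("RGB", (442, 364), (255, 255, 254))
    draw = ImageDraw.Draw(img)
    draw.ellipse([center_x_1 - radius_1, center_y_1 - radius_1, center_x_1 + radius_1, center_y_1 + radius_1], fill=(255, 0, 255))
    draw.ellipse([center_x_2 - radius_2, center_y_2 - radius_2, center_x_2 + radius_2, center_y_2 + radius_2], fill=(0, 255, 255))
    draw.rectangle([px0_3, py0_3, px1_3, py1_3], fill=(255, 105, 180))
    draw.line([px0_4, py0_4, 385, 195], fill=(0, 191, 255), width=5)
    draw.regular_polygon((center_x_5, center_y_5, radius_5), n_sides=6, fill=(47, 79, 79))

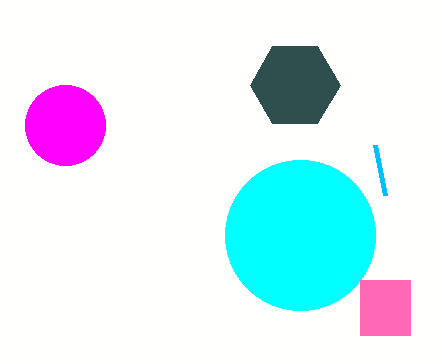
center_x_1 = 65; center_y_1 = 125; radius_1 = 40; center_x_2 = 300; center_y_2 = 235; radius_2 = 75; px0_3 = 360; py0_3 = 280; px1_3 = 410; py1_3 = 335; px0_4 = 375; py0_4 = 145; center_x_5 = 295; center_y_5 = 85; radius_5 = 45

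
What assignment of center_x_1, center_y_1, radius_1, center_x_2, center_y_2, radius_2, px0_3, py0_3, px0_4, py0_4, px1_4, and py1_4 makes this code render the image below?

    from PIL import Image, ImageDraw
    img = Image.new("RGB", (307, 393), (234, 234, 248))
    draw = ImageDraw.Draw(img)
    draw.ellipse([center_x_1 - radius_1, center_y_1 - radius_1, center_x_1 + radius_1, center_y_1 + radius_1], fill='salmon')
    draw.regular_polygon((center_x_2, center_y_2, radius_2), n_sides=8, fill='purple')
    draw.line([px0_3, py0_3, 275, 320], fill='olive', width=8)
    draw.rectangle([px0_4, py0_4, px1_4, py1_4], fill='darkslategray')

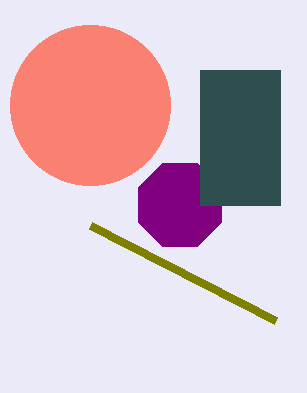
center_x_1 = 90
center_y_1 = 105
radius_1 = 80
center_x_2 = 180
center_y_2 = 205
radius_2 = 45
px0_3 = 90
py0_3 = 225
px0_4 = 200
py0_4 = 70
px1_4 = 280
py1_4 = 205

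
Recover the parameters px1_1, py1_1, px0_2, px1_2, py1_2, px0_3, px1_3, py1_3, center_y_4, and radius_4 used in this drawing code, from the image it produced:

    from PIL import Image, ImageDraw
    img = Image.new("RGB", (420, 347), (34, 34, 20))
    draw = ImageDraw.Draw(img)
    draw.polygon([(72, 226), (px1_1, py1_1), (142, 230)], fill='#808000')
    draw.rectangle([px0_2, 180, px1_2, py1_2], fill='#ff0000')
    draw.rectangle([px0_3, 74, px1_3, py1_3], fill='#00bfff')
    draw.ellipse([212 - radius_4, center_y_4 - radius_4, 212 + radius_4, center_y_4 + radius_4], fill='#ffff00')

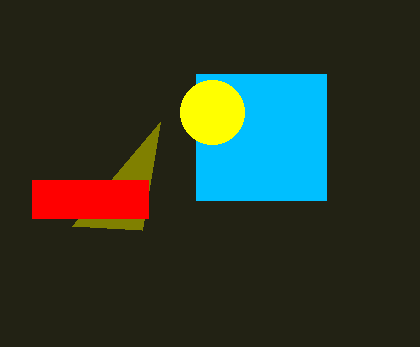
px1_1 = 160; py1_1 = 122; px0_2 = 32; px1_2 = 148; py1_2 = 218; px0_3 = 196; px1_3 = 326; py1_3 = 200; center_y_4 = 112; radius_4 = 32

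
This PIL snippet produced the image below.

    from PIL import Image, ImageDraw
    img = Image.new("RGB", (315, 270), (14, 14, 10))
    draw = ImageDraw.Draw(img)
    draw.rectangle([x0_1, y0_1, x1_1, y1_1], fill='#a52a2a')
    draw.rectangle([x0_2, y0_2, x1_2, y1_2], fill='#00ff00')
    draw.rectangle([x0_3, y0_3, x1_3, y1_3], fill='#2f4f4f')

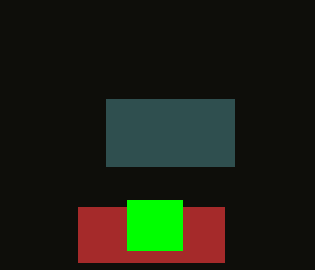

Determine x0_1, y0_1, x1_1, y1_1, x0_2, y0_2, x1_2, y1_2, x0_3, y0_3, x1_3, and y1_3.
x0_1 = 78; y0_1 = 207; x1_1 = 224; y1_1 = 262; x0_2 = 127; y0_2 = 200; x1_2 = 182; y1_2 = 250; x0_3 = 106; y0_3 = 99; x1_3 = 234; y1_3 = 166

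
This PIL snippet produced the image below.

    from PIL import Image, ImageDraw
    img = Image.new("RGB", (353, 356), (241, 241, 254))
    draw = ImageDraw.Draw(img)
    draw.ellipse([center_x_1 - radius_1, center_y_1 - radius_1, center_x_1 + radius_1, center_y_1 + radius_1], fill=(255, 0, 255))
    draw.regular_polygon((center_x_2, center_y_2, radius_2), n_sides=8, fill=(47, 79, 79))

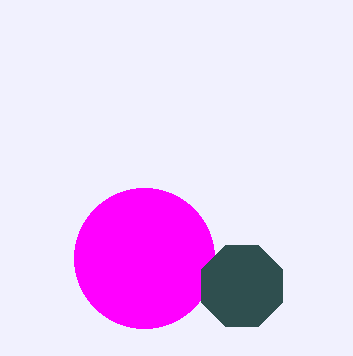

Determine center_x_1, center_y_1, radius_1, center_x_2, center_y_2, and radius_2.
center_x_1 = 144
center_y_1 = 258
radius_1 = 70
center_x_2 = 242
center_y_2 = 286
radius_2 = 44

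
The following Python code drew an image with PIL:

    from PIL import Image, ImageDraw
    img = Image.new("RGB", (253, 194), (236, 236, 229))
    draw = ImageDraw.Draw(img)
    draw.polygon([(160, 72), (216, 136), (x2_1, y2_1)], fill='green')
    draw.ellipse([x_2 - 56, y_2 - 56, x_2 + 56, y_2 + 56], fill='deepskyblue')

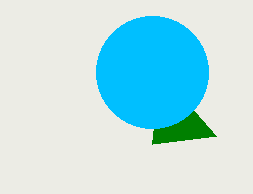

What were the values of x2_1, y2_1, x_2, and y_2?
x2_1 = 152; y2_1 = 144; x_2 = 152; y_2 = 72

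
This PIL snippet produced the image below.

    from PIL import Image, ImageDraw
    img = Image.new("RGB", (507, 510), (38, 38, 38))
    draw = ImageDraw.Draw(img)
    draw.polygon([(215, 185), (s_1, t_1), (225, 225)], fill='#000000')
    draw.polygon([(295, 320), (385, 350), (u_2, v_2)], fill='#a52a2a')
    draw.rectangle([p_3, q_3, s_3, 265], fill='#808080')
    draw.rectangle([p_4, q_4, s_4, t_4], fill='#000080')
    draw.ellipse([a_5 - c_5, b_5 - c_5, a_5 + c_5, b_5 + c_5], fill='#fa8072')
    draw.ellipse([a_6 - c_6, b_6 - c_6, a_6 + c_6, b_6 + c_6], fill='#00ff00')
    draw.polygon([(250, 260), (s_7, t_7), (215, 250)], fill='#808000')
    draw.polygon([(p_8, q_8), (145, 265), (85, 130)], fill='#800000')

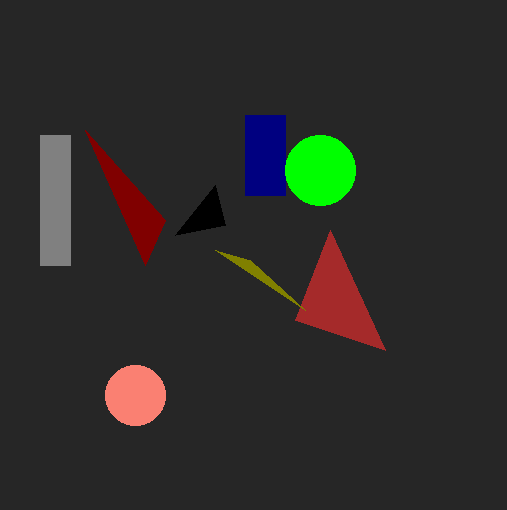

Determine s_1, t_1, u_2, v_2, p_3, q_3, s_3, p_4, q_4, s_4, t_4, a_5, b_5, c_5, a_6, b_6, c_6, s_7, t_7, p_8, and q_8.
s_1 = 175
t_1 = 235
u_2 = 330
v_2 = 230
p_3 = 40
q_3 = 135
s_3 = 70
p_4 = 245
q_4 = 115
s_4 = 285
t_4 = 195
a_5 = 135
b_5 = 395
c_5 = 30
a_6 = 320
b_6 = 170
c_6 = 35
s_7 = 305
t_7 = 310
p_8 = 165
q_8 = 220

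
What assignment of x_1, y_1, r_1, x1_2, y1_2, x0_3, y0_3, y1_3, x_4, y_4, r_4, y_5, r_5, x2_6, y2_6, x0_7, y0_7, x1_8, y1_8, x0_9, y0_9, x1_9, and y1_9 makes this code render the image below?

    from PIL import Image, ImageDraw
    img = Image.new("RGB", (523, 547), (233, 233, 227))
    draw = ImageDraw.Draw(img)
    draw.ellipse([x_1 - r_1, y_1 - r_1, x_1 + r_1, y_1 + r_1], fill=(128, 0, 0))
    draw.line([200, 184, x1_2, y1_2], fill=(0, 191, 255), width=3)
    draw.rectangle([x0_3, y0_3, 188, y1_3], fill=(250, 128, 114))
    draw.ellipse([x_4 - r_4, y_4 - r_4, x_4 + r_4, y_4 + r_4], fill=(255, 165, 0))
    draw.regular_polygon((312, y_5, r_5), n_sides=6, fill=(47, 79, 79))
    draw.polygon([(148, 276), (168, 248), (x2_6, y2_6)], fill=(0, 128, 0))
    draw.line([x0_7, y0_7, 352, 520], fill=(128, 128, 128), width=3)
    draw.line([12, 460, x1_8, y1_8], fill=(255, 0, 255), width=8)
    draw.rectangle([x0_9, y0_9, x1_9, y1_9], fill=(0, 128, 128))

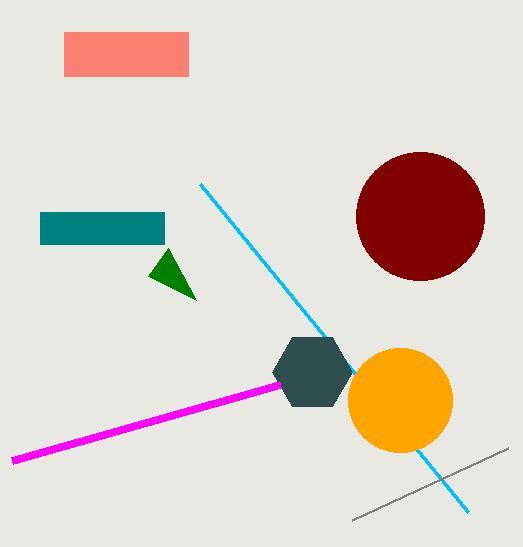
x_1 = 420; y_1 = 216; r_1 = 64; x1_2 = 468; y1_2 = 512; x0_3 = 64; y0_3 = 32; y1_3 = 76; x_4 = 400; y_4 = 400; r_4 = 52; y_5 = 372; r_5 = 40; x2_6 = 196; y2_6 = 300; x0_7 = 508; y0_7 = 448; x1_8 = 280; y1_8 = 384; x0_9 = 40; y0_9 = 212; x1_9 = 164; y1_9 = 244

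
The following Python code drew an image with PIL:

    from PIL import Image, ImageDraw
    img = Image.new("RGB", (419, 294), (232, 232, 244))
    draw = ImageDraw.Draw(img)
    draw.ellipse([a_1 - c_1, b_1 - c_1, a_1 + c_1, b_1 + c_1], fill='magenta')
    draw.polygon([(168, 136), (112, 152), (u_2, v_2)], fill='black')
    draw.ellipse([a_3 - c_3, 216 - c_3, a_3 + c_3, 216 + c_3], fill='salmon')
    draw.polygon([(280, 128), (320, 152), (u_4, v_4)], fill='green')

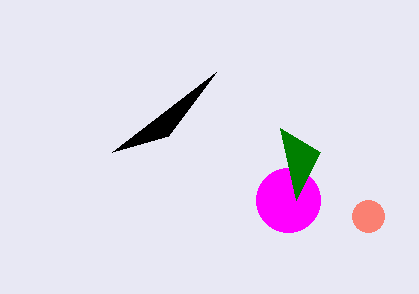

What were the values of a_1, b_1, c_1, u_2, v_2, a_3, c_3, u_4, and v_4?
a_1 = 288
b_1 = 200
c_1 = 32
u_2 = 216
v_2 = 72
a_3 = 368
c_3 = 16
u_4 = 296
v_4 = 200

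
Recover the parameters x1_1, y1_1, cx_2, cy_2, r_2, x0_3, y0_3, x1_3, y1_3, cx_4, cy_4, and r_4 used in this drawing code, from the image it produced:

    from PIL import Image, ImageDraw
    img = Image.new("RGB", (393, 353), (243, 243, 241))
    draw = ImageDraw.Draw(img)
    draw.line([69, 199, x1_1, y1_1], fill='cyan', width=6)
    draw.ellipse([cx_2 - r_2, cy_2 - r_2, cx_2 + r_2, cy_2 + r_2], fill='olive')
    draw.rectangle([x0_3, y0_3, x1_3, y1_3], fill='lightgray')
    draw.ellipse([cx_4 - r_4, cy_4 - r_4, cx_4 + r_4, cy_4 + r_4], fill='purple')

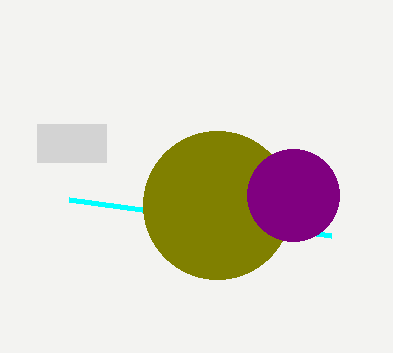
x1_1 = 331, y1_1 = 235, cx_2 = 217, cy_2 = 205, r_2 = 74, x0_3 = 37, y0_3 = 124, x1_3 = 106, y1_3 = 162, cx_4 = 293, cy_4 = 195, r_4 = 46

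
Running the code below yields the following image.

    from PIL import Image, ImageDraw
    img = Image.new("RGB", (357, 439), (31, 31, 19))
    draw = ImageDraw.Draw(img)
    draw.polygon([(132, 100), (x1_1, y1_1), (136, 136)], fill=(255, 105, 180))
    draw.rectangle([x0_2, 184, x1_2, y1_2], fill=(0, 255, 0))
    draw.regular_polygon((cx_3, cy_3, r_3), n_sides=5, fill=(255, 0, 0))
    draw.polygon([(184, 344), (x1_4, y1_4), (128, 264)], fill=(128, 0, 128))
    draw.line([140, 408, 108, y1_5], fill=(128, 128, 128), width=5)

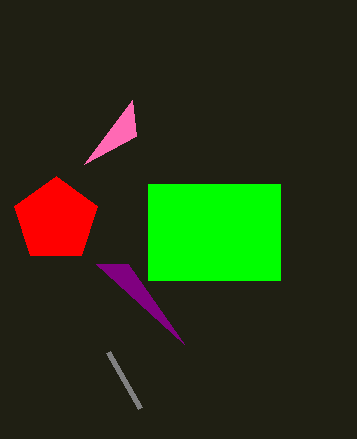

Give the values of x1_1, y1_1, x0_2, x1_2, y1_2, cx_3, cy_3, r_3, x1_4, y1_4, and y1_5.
x1_1 = 84
y1_1 = 164
x0_2 = 148
x1_2 = 280
y1_2 = 280
cx_3 = 56
cy_3 = 220
r_3 = 44
x1_4 = 96
y1_4 = 264
y1_5 = 352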